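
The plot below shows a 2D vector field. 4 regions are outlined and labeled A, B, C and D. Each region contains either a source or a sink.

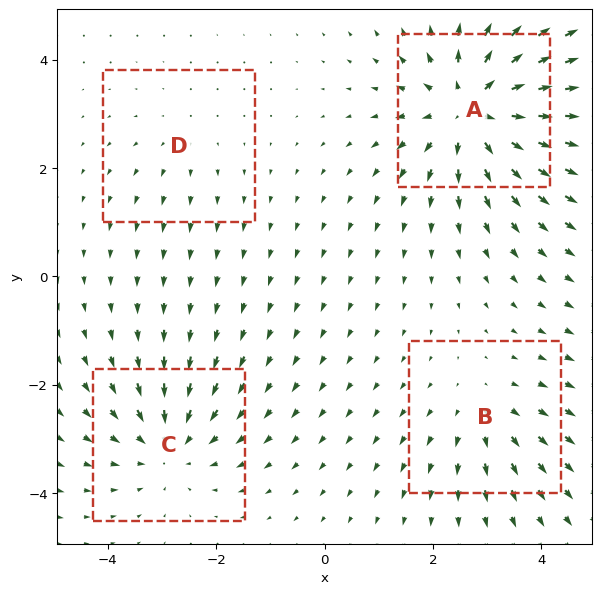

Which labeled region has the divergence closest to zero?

D

Divergence at each region's feature centre — A: about +7, B: about +3, C: about -4, D: about +2. Region D is closest to zero.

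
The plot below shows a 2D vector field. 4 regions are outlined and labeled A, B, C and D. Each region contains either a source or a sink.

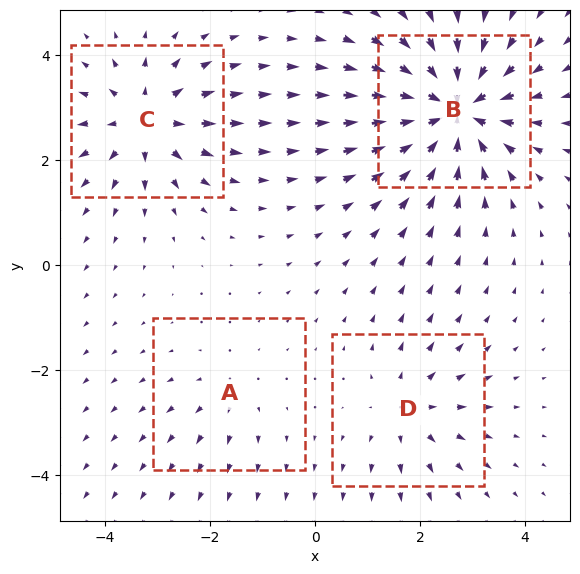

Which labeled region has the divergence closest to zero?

A

Divergence at each region's feature centre — A: about +2, B: about -8, C: about +5, D: about +4. Region A is closest to zero.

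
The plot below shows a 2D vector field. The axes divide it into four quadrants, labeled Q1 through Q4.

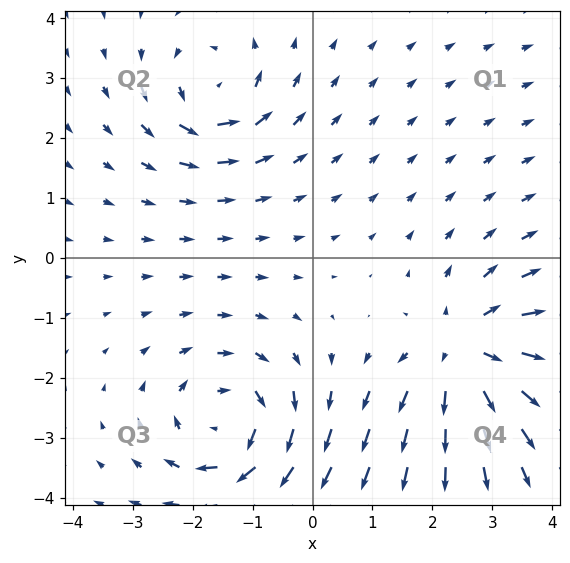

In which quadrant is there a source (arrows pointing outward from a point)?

Q4

The source sits at approximately (2.6, -1.6), which lies in quadrant Q4. The divergence there is about +5, positive as expected for a source.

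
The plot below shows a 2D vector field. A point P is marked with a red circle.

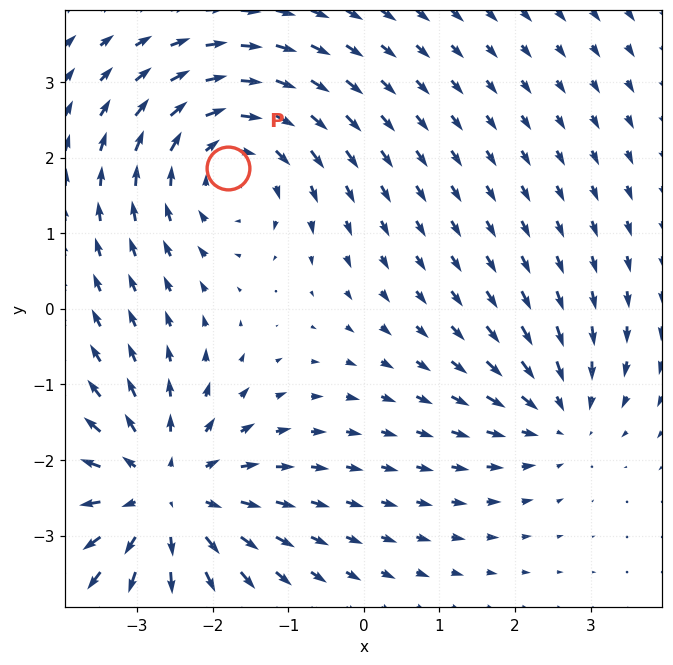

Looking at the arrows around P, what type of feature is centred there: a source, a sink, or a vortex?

At P (-1.8, 1.9) the arrows circulate clockwise. Divergence ≈0, curl about -4 — near-zero divergence with nonzero curl is a vortex.

vortex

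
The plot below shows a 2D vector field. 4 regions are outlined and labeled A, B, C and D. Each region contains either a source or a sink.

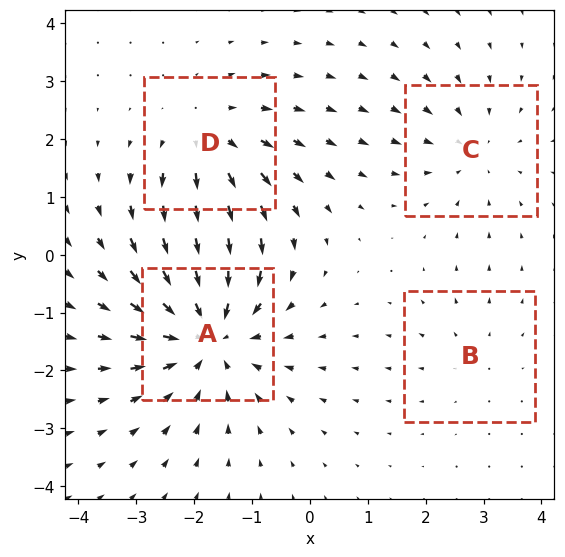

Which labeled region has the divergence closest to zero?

B

Divergence at each region's feature centre — A: about -6, B: about +2, C: about -3, D: about +4. Region B is closest to zero.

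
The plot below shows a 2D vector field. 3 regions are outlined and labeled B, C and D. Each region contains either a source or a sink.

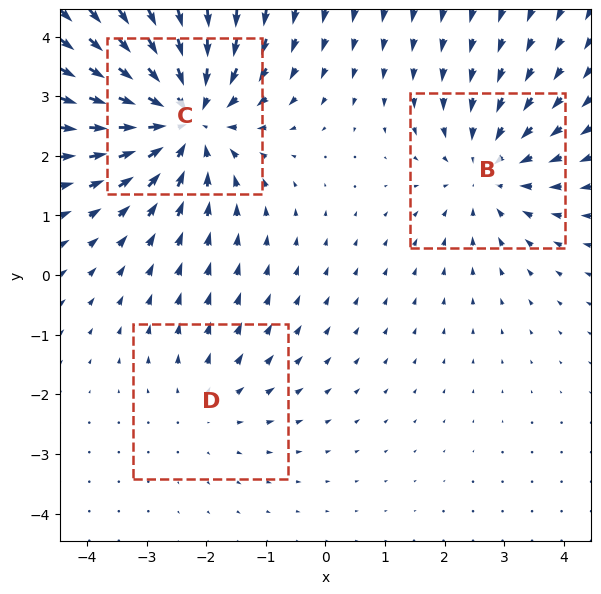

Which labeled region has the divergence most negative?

C

Divergence at each region's feature centre — B: about -3, C: about -4, D: about +2. Region C is most negative.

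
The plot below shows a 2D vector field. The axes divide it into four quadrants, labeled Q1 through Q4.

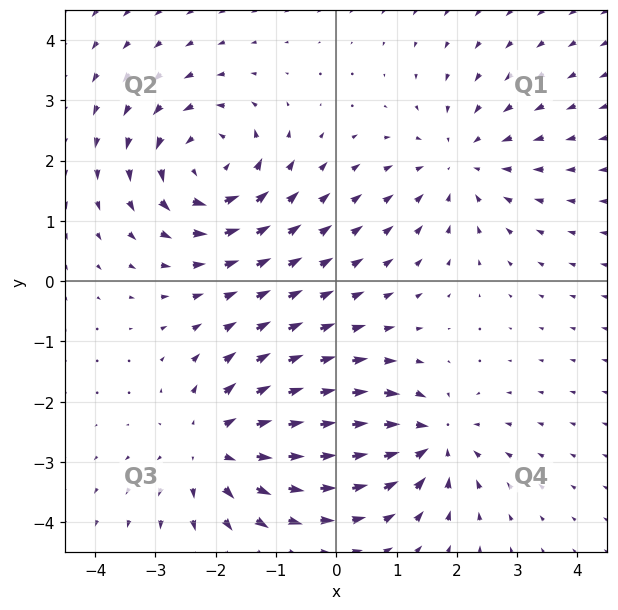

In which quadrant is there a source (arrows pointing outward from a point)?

The source sits at approximately (-2.0, -2.7), which lies in quadrant Q3. The divergence there is about +4, positive as expected for a source.

Q3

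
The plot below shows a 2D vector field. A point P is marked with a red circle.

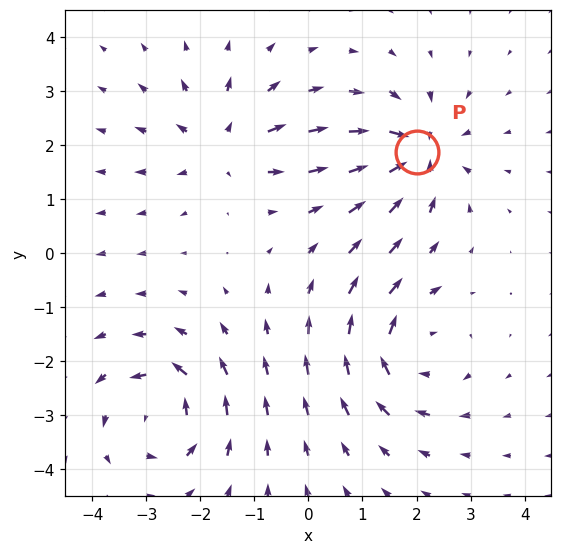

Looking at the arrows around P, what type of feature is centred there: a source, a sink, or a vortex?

At P (2.0, 1.9) the arrows converge inward. Divergence about -6, curl ≈0 — negative divergence with near-zero curl is a sink.

sink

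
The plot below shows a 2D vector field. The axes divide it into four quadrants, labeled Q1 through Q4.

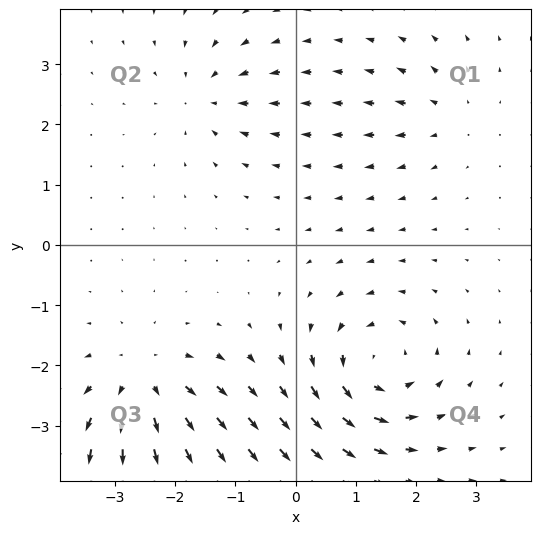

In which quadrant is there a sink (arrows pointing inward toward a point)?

The sink sits at approximately (-1.5, 2.5), which lies in quadrant Q2. The divergence there is about -4, negative as expected for a sink.

Q2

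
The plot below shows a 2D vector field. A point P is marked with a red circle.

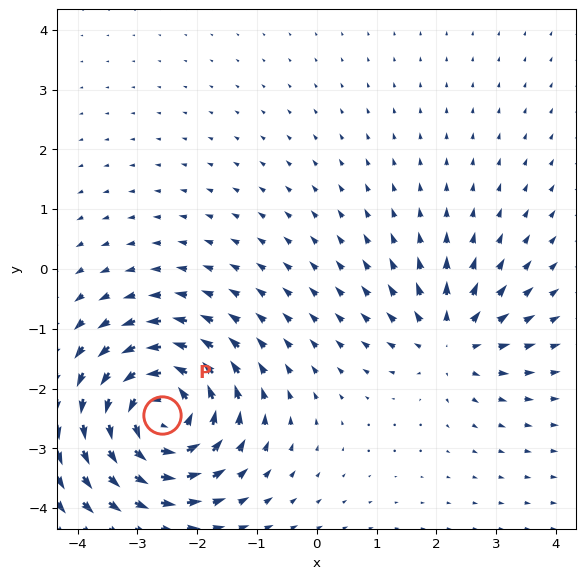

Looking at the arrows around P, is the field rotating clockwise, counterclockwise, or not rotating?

counterclockwise

Near P at (-2.6, -2.4) the arrows circulate counterclockwise. The curl (z-component) there is about +7; positive curl means counterclockwise rotation.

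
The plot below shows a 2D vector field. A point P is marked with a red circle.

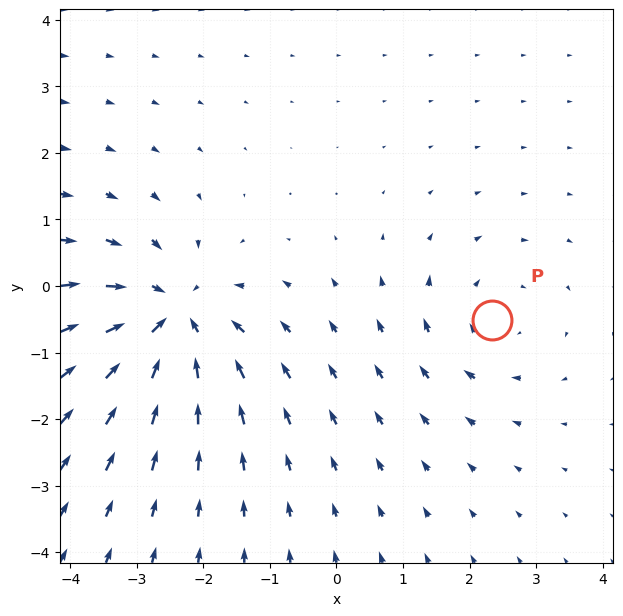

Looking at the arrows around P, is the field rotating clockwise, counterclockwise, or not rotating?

Near P at (2.3, -0.5) the arrows circulate clockwise. The curl (z-component) there is about -2; negative curl means clockwise rotation.

clockwise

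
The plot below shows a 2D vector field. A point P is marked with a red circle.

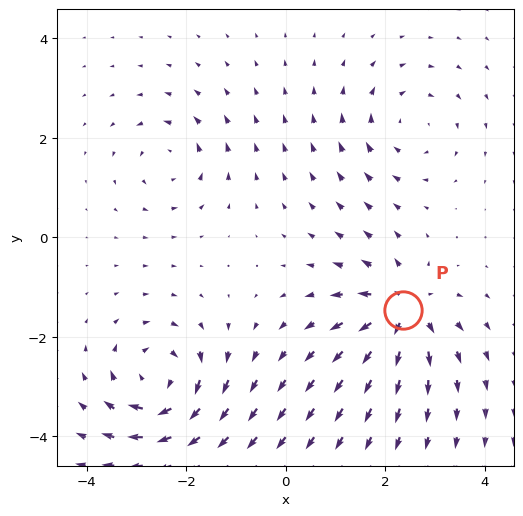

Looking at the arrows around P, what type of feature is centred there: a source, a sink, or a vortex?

At P (2.4, -1.5) the arrows spread outward. Divergence about +6, curl ≈0 — positive divergence with near-zero curl is a source.

source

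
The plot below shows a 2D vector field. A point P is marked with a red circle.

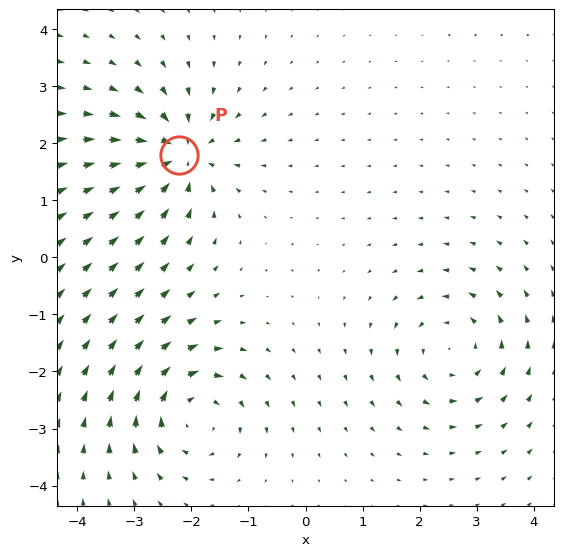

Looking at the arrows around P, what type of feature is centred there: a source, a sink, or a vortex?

At P (-2.2, 1.8) the arrows converge inward. Divergence about -7, curl ≈0 — negative divergence with near-zero curl is a sink.

sink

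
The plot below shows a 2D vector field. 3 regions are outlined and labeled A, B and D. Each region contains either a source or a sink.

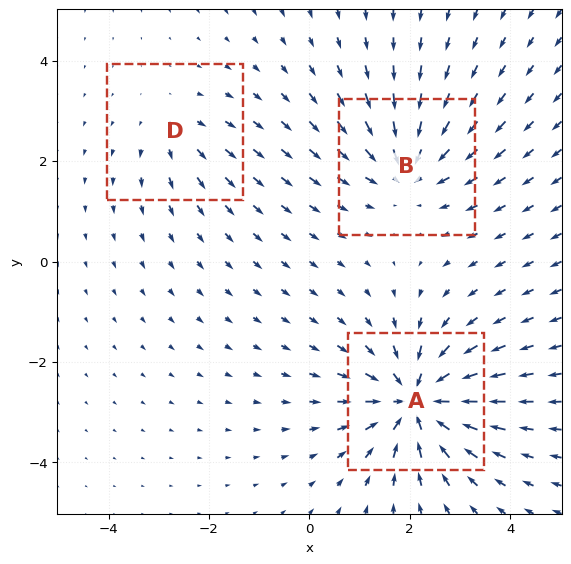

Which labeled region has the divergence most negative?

Divergence at each region's feature centre — A: about -6, B: about -4, D: about +2. Region A is most negative.

A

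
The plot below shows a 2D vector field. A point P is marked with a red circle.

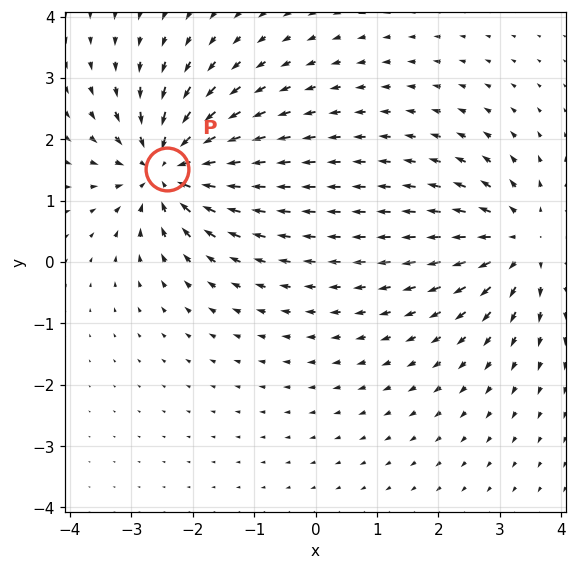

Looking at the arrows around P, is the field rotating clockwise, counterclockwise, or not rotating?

Near P at (-2.4, 1.5) the arrows show no circulation. The curl there is ≈0.

not rotating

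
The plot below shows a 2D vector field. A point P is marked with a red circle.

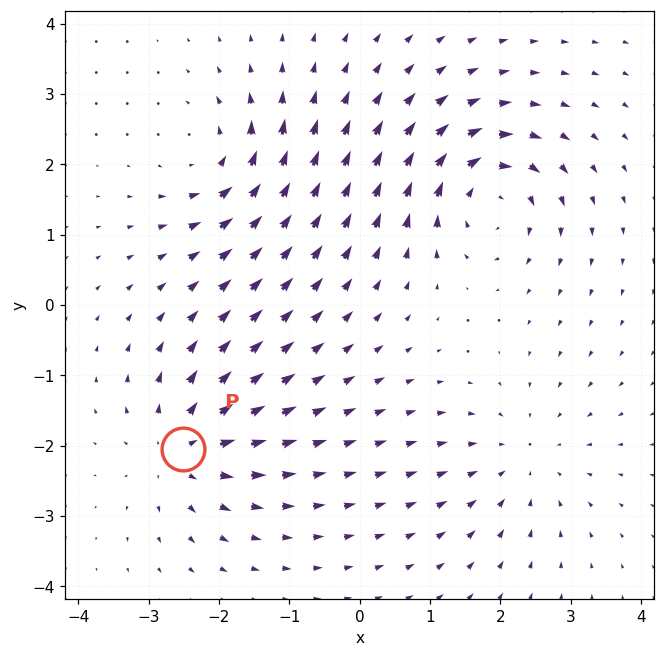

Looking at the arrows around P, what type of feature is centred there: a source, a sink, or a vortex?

source

At P (-2.5, -2.1) the arrows spread outward. Divergence about +6, curl ≈0 — positive divergence with near-zero curl is a source.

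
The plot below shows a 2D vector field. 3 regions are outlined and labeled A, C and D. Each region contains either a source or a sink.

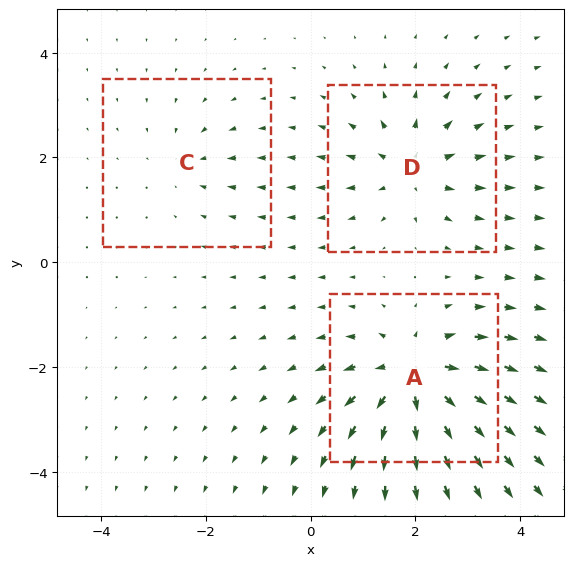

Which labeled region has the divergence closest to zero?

Divergence at each region's feature centre — A: about +6, C: about -2, D: about +4. Region C is closest to zero.

C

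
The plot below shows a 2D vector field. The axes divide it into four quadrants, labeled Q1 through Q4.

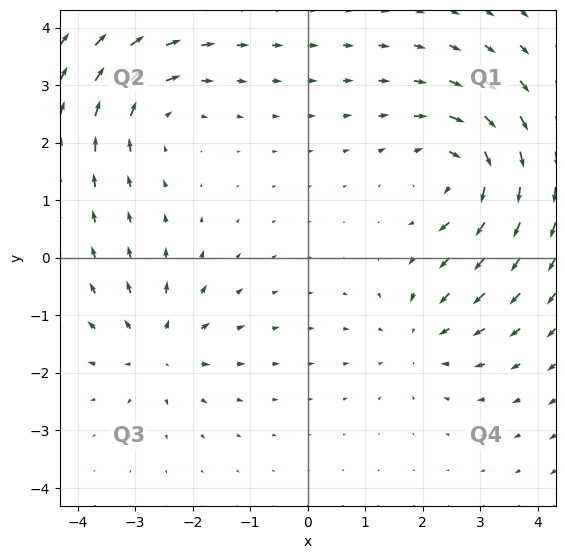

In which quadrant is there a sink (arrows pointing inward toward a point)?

Q4

The sink sits at approximately (2.0, -1.4), which lies in quadrant Q4. The divergence there is about -3, negative as expected for a sink.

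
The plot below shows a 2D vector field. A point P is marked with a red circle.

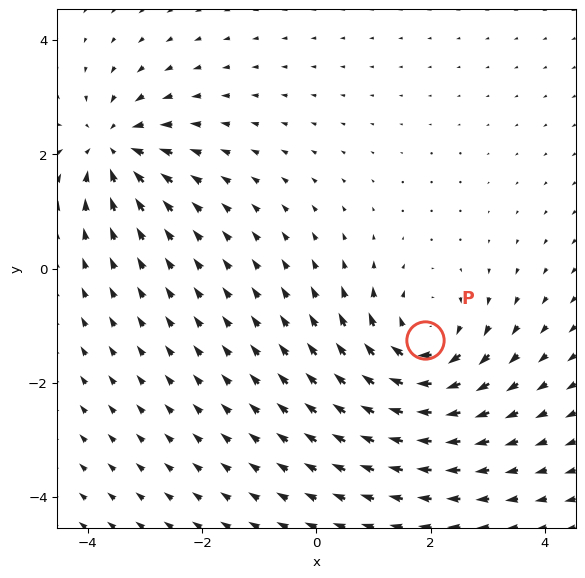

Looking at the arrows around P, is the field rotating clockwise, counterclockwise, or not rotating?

clockwise

Near P at (1.9, -1.2) the arrows circulate clockwise. The curl (z-component) there is about -4; negative curl means clockwise rotation.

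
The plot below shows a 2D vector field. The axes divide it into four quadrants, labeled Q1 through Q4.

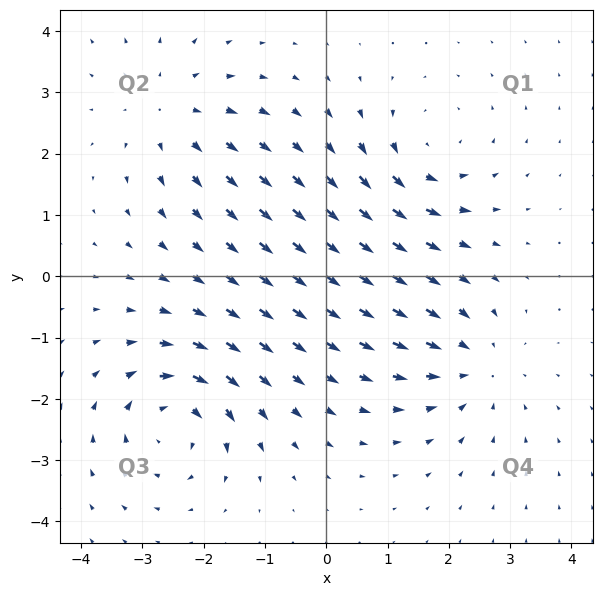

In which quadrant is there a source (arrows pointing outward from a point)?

The source sits at approximately (-2.5, 2.7), which lies in quadrant Q2. The divergence there is about +4, positive as expected for a source.

Q2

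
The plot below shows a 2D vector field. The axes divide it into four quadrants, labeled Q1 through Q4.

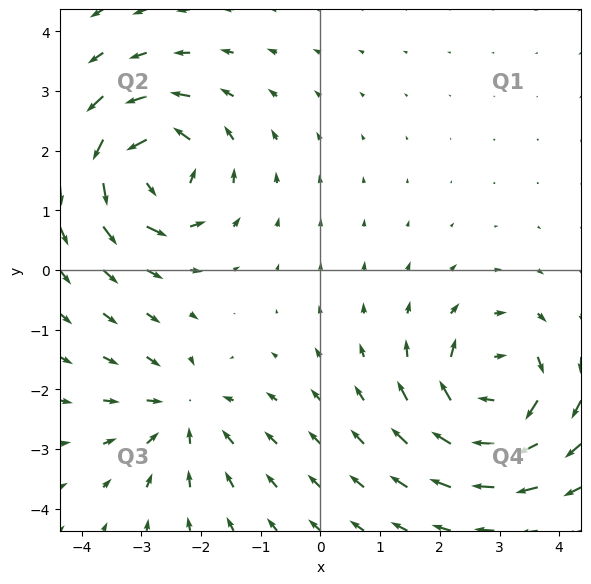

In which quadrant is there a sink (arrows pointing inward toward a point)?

The sink sits at approximately (-2.3, -2.4), which lies in quadrant Q3. The divergence there is about -3, negative as expected for a sink.

Q3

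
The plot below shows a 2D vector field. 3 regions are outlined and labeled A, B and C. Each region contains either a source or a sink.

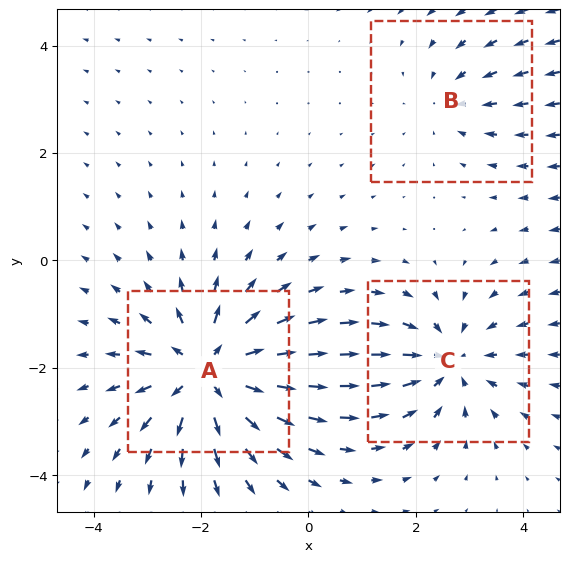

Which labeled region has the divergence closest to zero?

Divergence at each region's feature centre — A: about +5, B: about -2, C: about -3. Region B is closest to zero.

B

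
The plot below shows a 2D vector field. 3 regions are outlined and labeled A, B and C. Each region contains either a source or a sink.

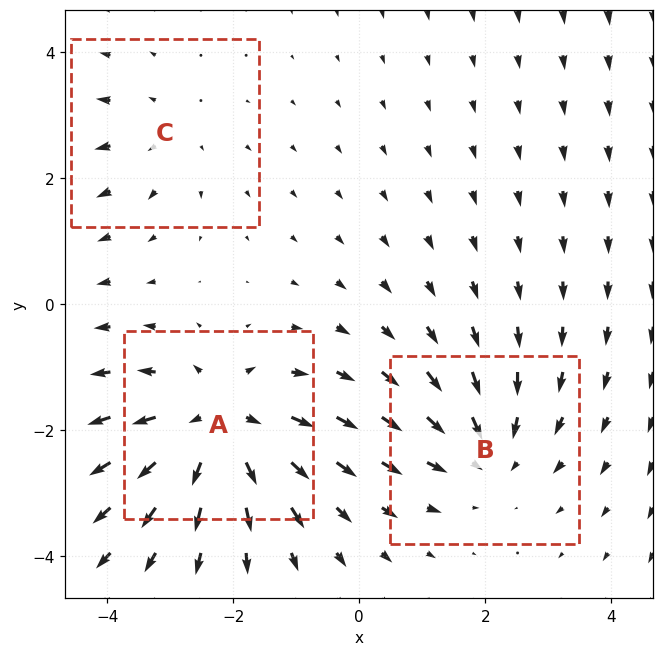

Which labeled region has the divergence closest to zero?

C

Divergence at each region's feature centre — A: about +5, B: about -3, C: about +2. Region C is closest to zero.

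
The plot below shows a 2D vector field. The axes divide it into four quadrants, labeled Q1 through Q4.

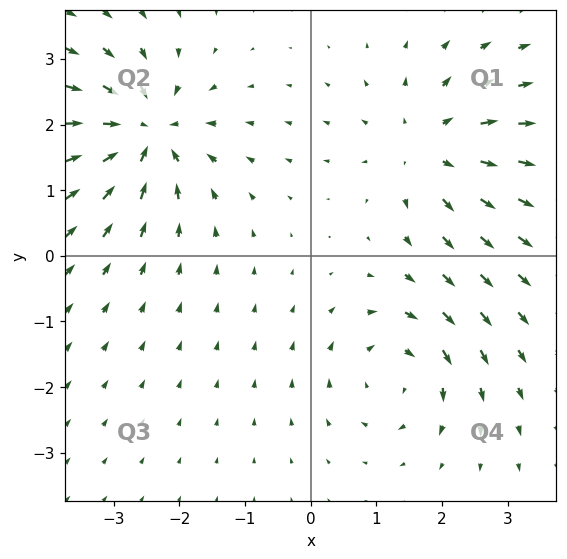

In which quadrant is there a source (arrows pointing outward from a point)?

The source sits at approximately (1.8, 1.6), which lies in quadrant Q1. The divergence there is about +4, positive as expected for a source.

Q1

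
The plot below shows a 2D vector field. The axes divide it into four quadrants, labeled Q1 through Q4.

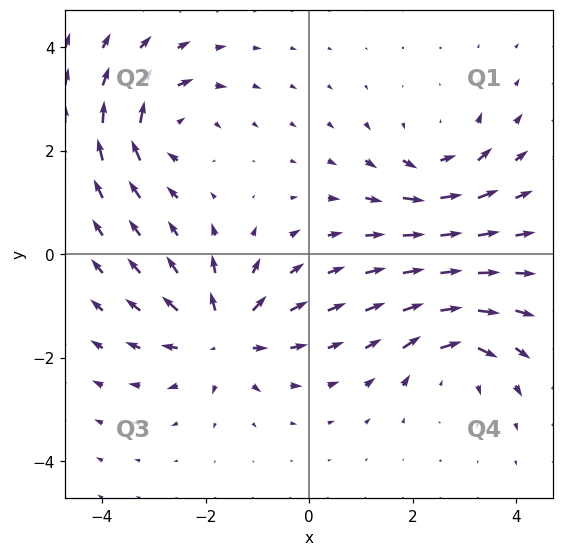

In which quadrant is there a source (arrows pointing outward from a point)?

The source sits at approximately (-1.7, -1.6), which lies in quadrant Q3. The divergence there is about +6, positive as expected for a source.

Q3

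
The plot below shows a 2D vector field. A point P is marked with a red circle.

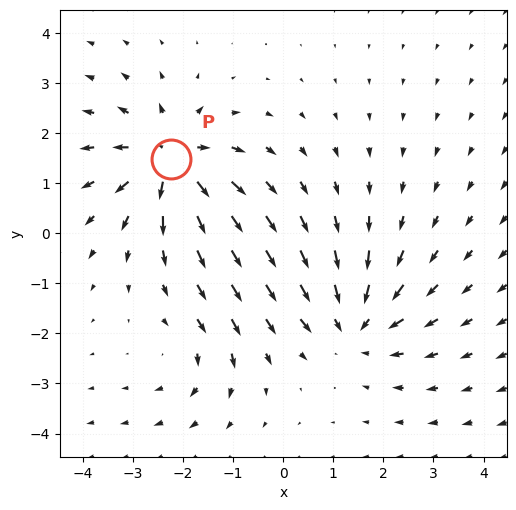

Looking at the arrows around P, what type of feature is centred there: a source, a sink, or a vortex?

source

At P (-2.2, 1.5) the arrows spread outward. Divergence about +6, curl ≈0 — positive divergence with near-zero curl is a source.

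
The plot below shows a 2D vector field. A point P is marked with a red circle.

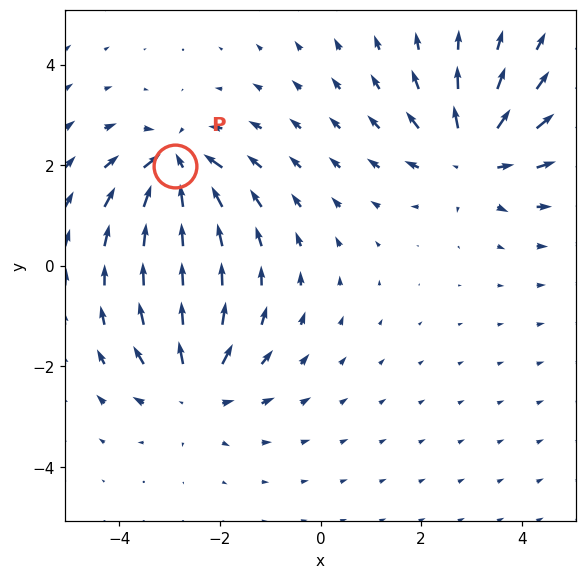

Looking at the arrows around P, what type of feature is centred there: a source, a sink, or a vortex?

sink

At P (-2.9, 2.0) the arrows converge inward. Divergence about -5, curl ≈0 — negative divergence with near-zero curl is a sink.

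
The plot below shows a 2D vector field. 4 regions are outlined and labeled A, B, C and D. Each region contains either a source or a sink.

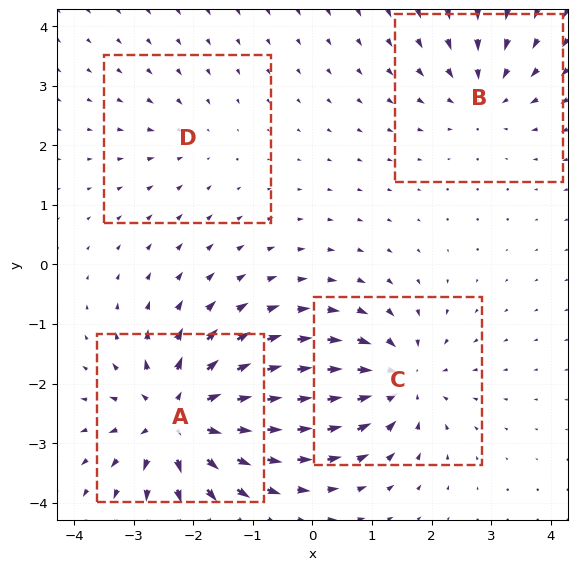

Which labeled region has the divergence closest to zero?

D

Divergence at each region's feature centre — A: about +8, B: about -4, C: about -6, D: about -2. Region D is closest to zero.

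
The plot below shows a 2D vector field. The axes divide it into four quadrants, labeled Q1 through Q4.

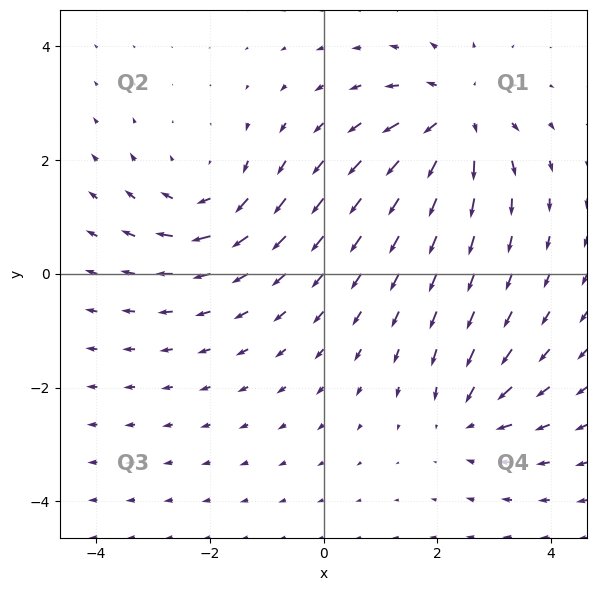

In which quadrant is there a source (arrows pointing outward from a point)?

Q1

The source sits at approximately (2.3, 2.7), which lies in quadrant Q1. The divergence there is about +6, positive as expected for a source.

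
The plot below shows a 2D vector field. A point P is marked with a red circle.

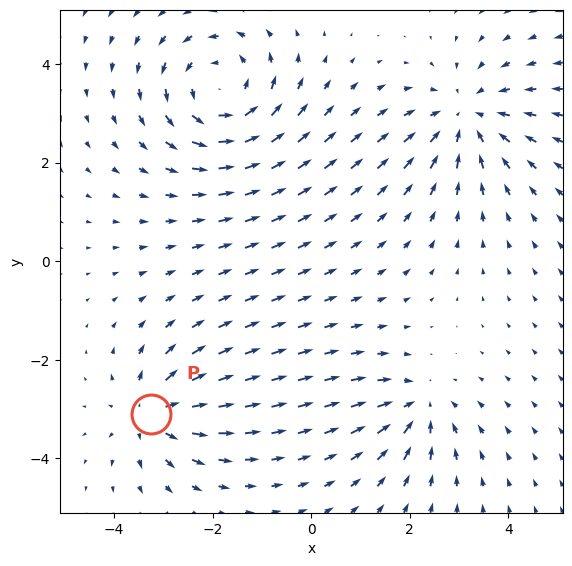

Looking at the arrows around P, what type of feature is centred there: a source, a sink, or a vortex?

At P (-3.3, -3.1) the arrows spread outward. Divergence about +4, curl ≈0 — positive divergence with near-zero curl is a source.

source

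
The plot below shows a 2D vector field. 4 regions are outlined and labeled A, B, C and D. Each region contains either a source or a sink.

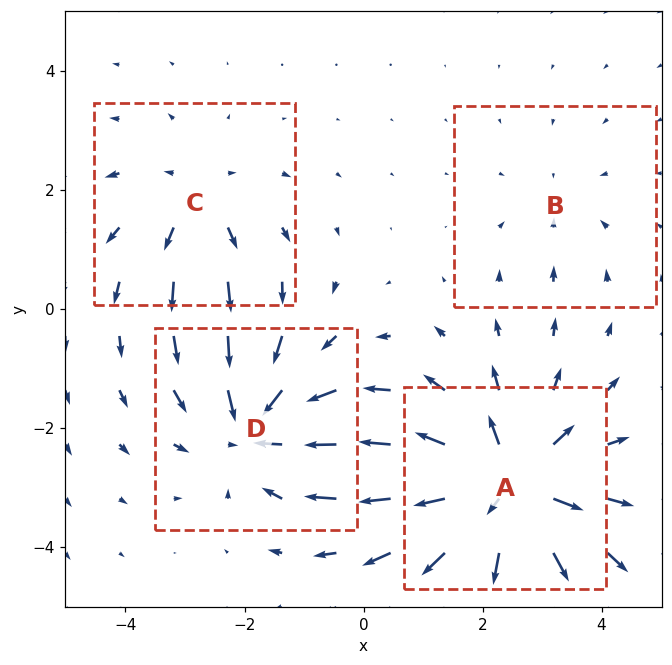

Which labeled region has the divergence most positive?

A

Divergence at each region's feature centre — A: about +7, B: about -2, C: about +3, D: about -5. Region A is most positive.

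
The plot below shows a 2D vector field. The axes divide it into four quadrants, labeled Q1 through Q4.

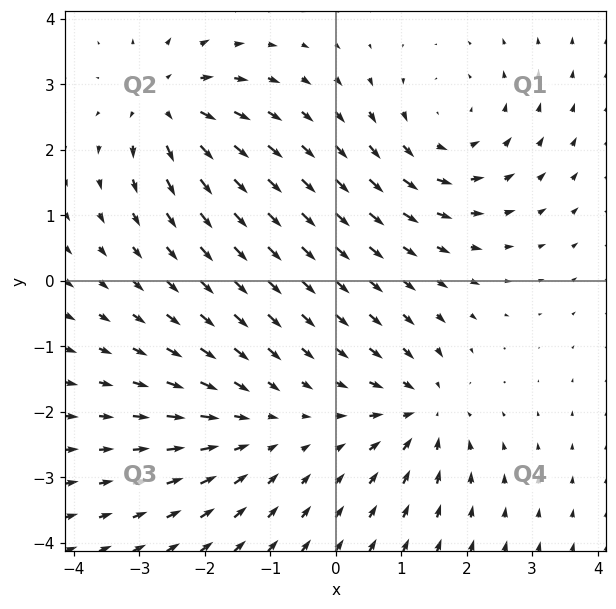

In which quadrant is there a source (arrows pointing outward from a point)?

The source sits at approximately (-2.6, 2.7), which lies in quadrant Q2. The divergence there is about +5, positive as expected for a source.

Q2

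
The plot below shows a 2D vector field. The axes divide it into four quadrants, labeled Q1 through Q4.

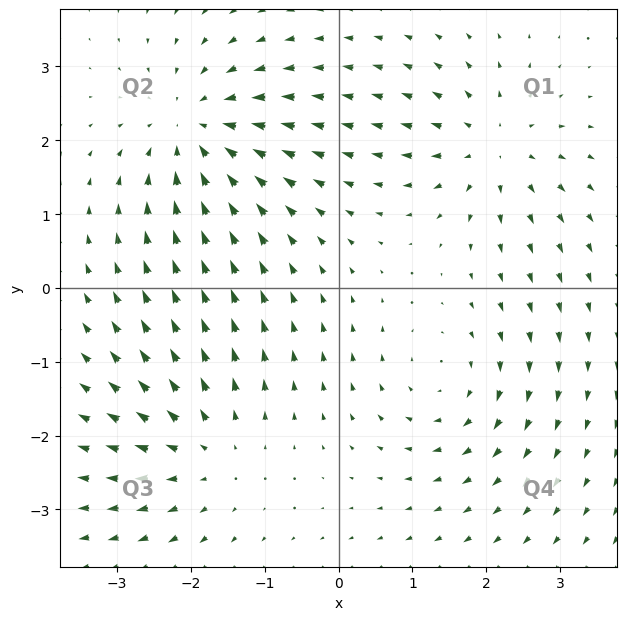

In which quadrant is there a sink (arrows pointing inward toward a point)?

The sink sits at approximately (-1.9, 2.1), which lies in quadrant Q2. The divergence there is about -5, negative as expected for a sink.

Q2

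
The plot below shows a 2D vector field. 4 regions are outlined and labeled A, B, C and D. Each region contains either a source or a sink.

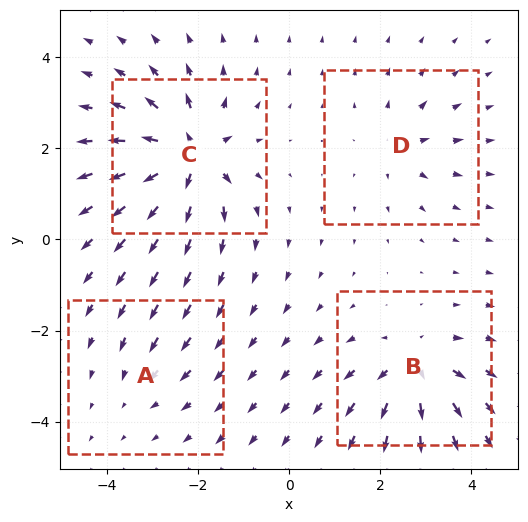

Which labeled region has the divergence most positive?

C

Divergence at each region's feature centre — A: about -2, B: about +6, C: about +9, D: about +4. Region C is most positive.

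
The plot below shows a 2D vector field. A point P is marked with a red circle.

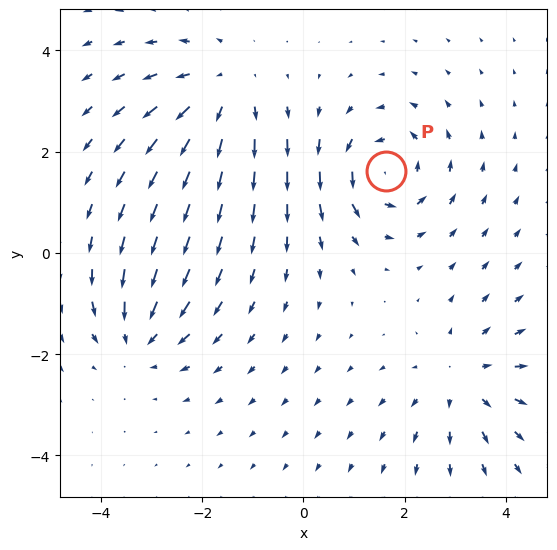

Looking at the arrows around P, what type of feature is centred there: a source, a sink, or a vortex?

vortex

At P (1.6, 1.6) the arrows circulate counterclockwise. Divergence ≈0, curl about +6 — near-zero divergence with nonzero curl is a vortex.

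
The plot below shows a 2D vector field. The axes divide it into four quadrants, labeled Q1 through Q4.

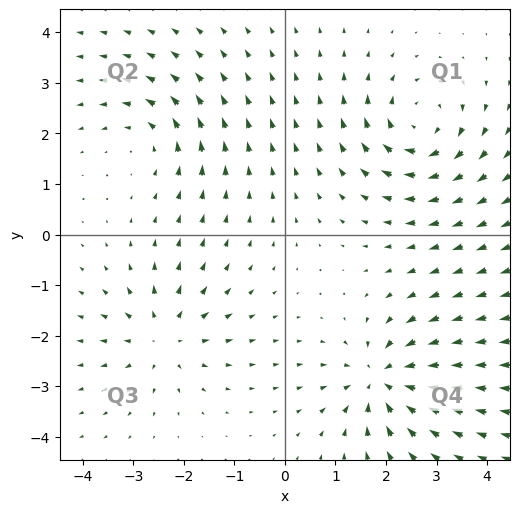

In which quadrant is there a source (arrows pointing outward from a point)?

Q3

The source sits at approximately (-2.4, -2.0), which lies in quadrant Q3. The divergence there is about +4, positive as expected for a source.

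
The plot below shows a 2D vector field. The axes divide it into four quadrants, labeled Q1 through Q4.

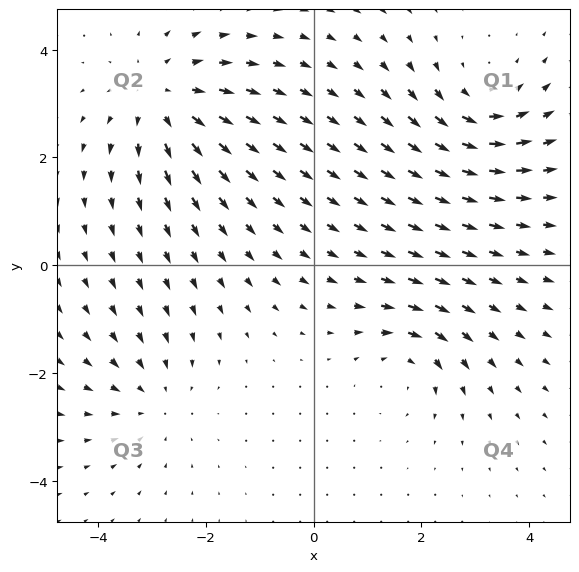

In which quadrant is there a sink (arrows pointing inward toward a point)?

Q3

The sink sits at approximately (-3.0, -2.5), which lies in quadrant Q3. The divergence there is about -3, negative as expected for a sink.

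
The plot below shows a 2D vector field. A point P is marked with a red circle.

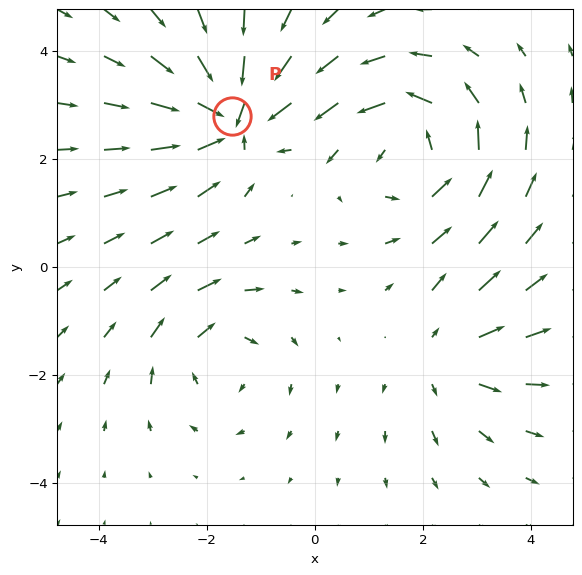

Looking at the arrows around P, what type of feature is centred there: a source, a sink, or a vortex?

sink

At P (-1.5, 2.8) the arrows converge inward. Divergence about -6, curl ≈0 — negative divergence with near-zero curl is a sink.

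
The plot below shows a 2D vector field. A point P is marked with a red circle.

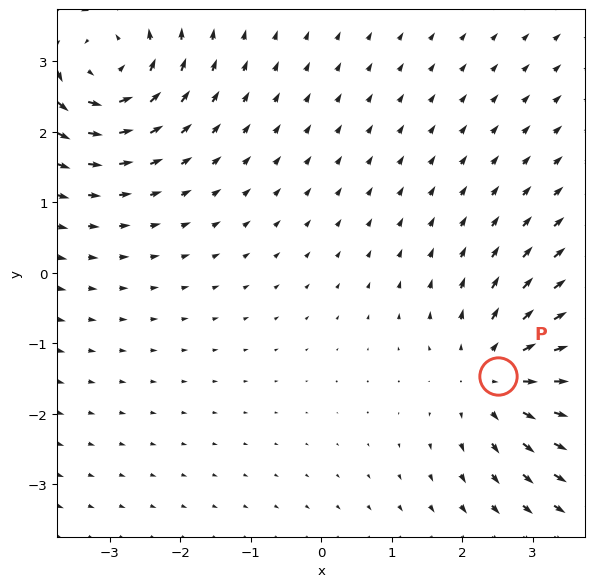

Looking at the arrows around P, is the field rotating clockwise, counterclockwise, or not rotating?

Near P at (2.5, -1.5) the arrows show no circulation. The curl there is ≈0.

not rotating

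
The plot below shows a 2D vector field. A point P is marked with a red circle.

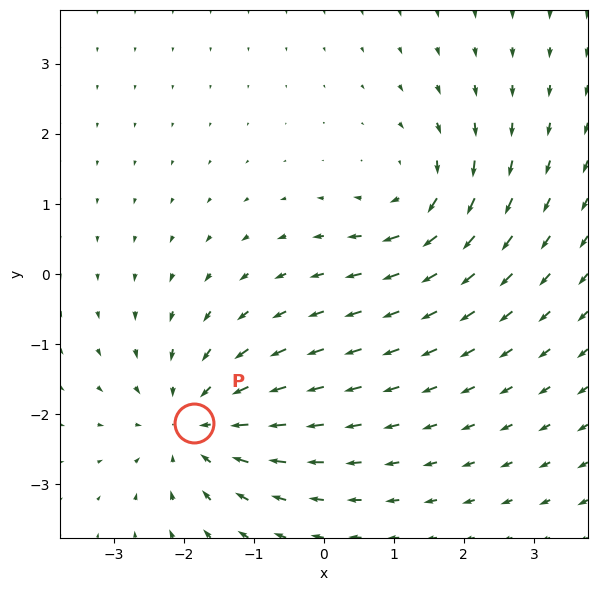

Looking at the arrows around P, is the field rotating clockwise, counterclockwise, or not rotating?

not rotating

Near P at (-1.9, -2.1) the arrows show no circulation. The curl there is ≈0.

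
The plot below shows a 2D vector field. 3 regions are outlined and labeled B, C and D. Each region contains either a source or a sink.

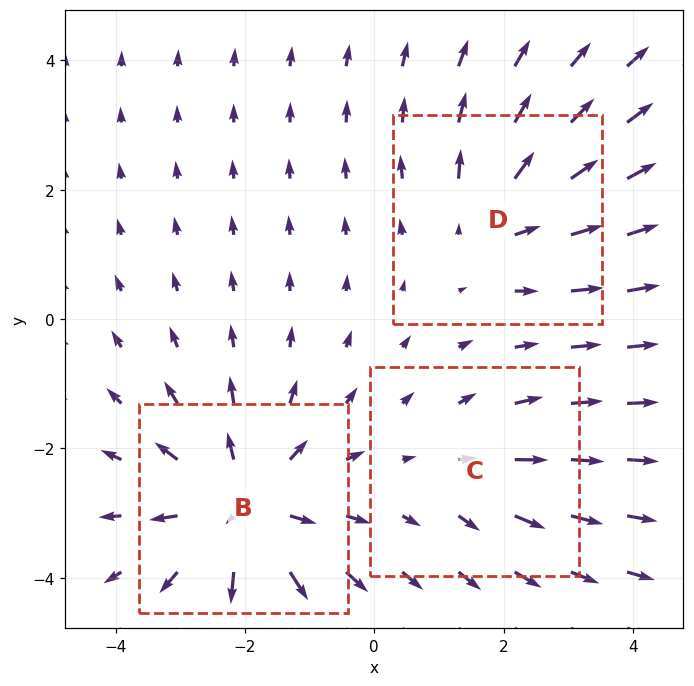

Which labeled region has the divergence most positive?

B

Divergence at each region's feature centre — B: about +5, C: about +2, D: about +3. Region B is most positive.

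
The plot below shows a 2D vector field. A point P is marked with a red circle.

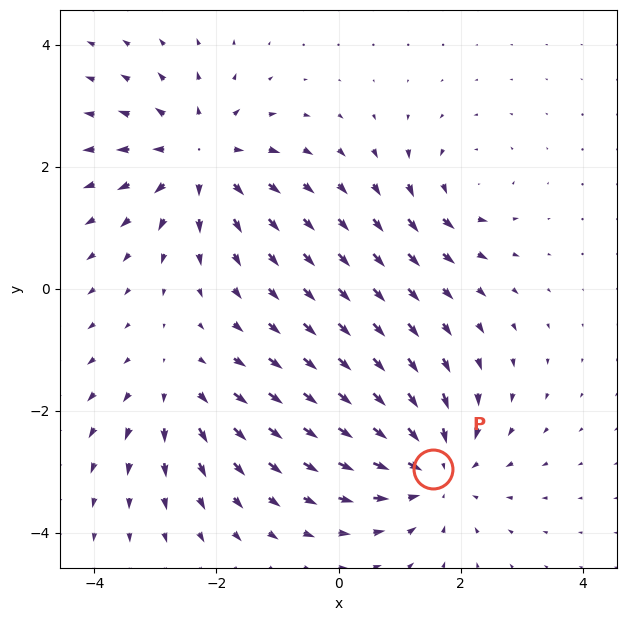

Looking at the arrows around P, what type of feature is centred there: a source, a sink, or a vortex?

sink

At P (1.6, -3.0) the arrows converge inward. Divergence about -4, curl ≈0 — negative divergence with near-zero curl is a sink.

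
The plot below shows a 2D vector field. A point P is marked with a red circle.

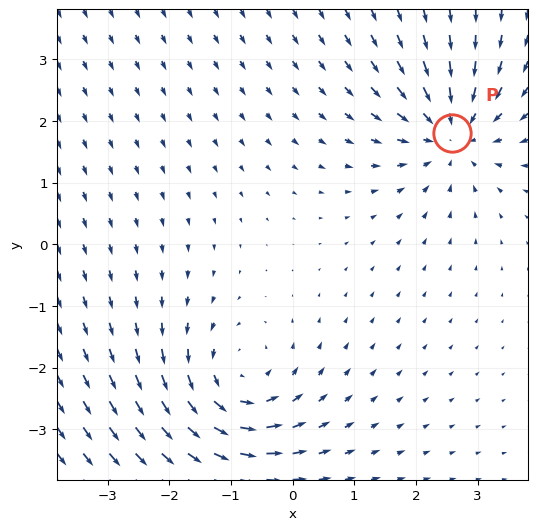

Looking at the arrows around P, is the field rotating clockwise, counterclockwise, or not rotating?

not rotating

Near P at (2.6, 1.8) the arrows show no circulation. The curl there is ≈0.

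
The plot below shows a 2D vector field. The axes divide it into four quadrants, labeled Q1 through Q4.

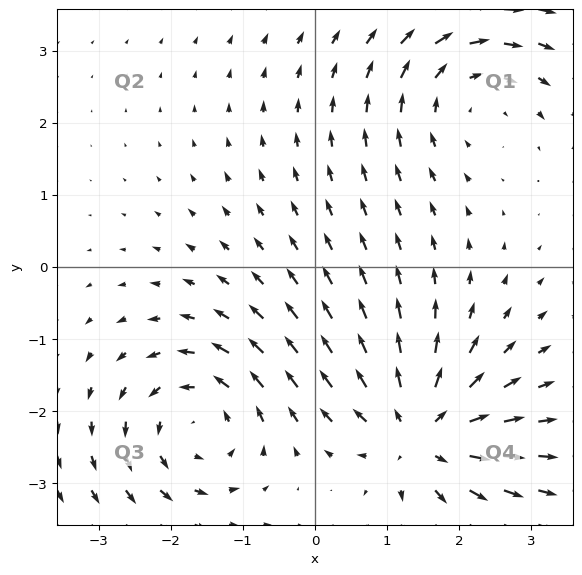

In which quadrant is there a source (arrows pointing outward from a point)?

Q4

The source sits at approximately (1.5, -2.3), which lies in quadrant Q4. The divergence there is about +5, positive as expected for a source.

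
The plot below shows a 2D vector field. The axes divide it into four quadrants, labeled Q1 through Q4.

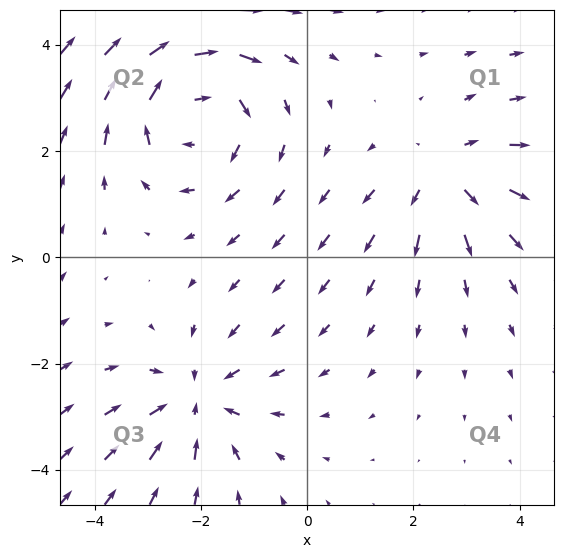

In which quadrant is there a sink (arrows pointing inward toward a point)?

The sink sits at approximately (-2.1, -2.7), which lies in quadrant Q3. The divergence there is about -3, negative as expected for a sink.

Q3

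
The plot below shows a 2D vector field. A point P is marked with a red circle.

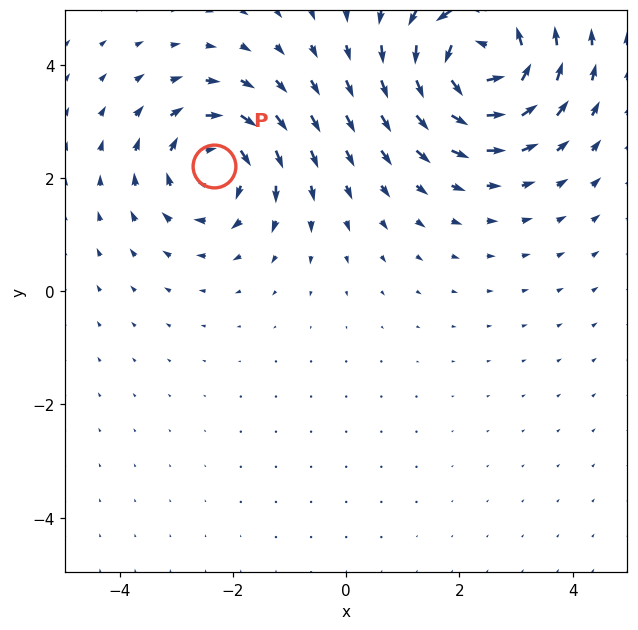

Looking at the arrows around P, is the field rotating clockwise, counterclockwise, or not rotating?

Near P at (-2.3, 2.2) the arrows circulate clockwise. The curl (z-component) there is about -5; negative curl means clockwise rotation.

clockwise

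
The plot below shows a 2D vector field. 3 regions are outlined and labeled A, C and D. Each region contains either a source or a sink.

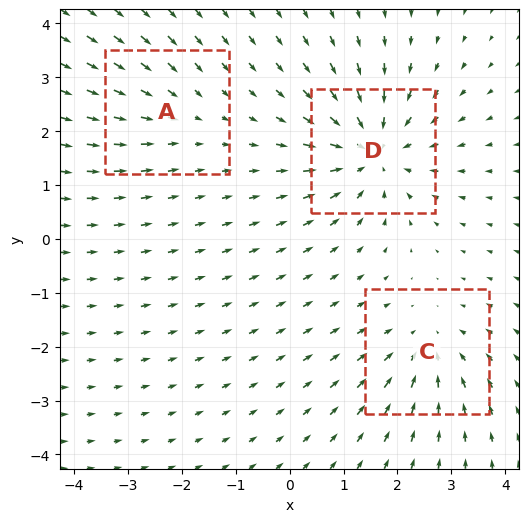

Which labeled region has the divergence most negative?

D

Divergence at each region's feature centre — A: about -2, C: about -3, D: about -5. Region D is most negative.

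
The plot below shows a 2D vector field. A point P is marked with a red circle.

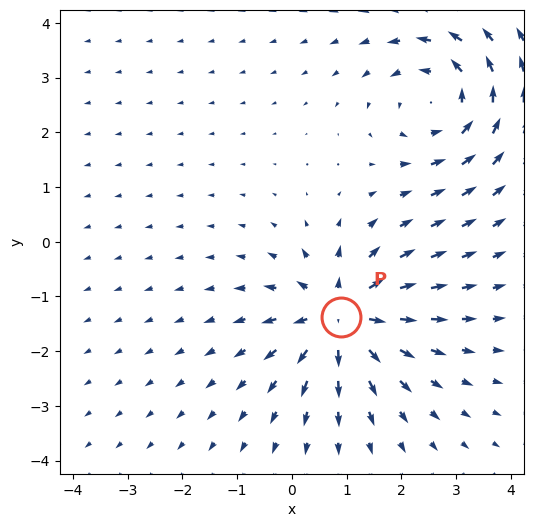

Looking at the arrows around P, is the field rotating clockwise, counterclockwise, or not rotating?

not rotating

Near P at (0.9, -1.4) the arrows show no circulation. The curl there is ≈0.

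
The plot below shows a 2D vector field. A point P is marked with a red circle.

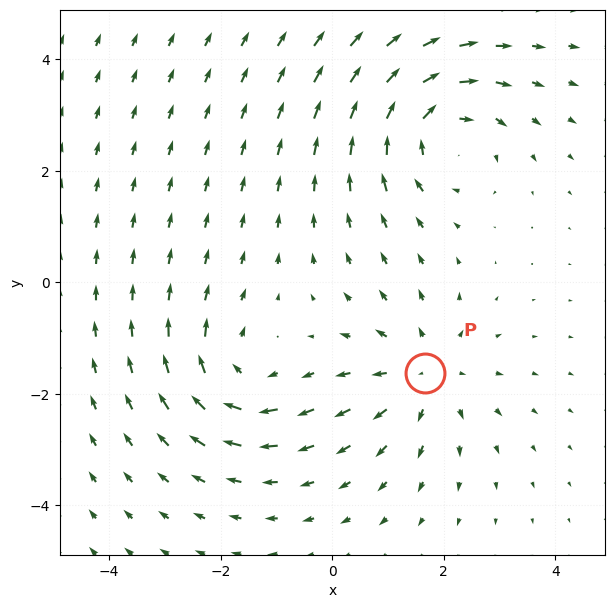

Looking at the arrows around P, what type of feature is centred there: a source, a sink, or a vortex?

At P (1.7, -1.6) the arrows spread outward. Divergence about +3, curl ≈0 — positive divergence with near-zero curl is a source.

source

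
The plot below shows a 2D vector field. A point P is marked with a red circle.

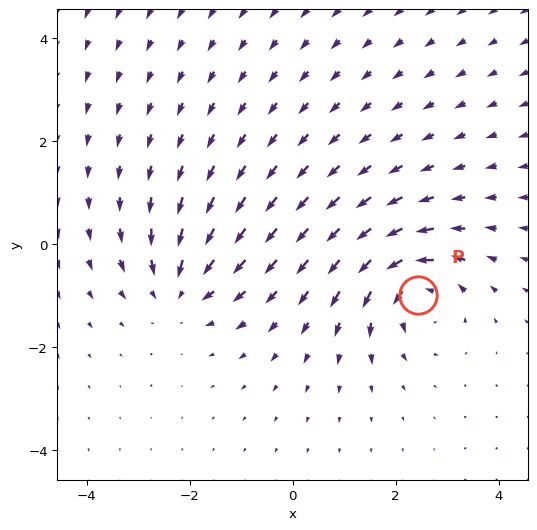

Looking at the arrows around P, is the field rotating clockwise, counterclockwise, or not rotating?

counterclockwise

Near P at (2.4, -1.0) the arrows circulate counterclockwise. The curl (z-component) there is about +5; positive curl means counterclockwise rotation.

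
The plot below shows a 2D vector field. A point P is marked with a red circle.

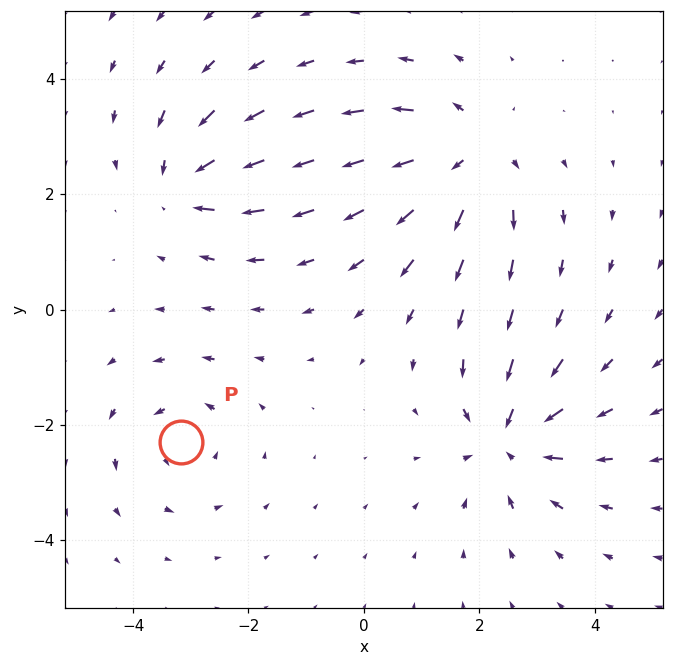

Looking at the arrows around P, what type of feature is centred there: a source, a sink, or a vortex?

vortex

At P (-3.2, -2.3) the arrows circulate counterclockwise. Divergence ≈0, curl about +3 — near-zero divergence with nonzero curl is a vortex.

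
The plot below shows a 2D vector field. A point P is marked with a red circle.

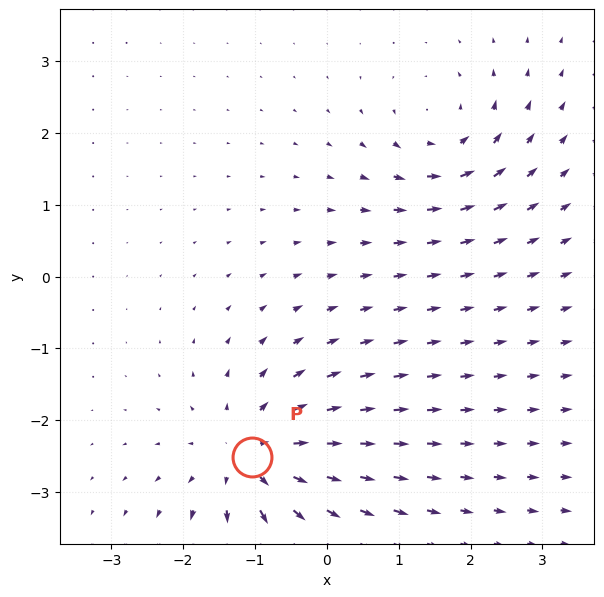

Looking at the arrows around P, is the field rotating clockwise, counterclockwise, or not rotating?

Near P at (-1.0, -2.5) the arrows show no circulation. The curl there is ≈0.

not rotating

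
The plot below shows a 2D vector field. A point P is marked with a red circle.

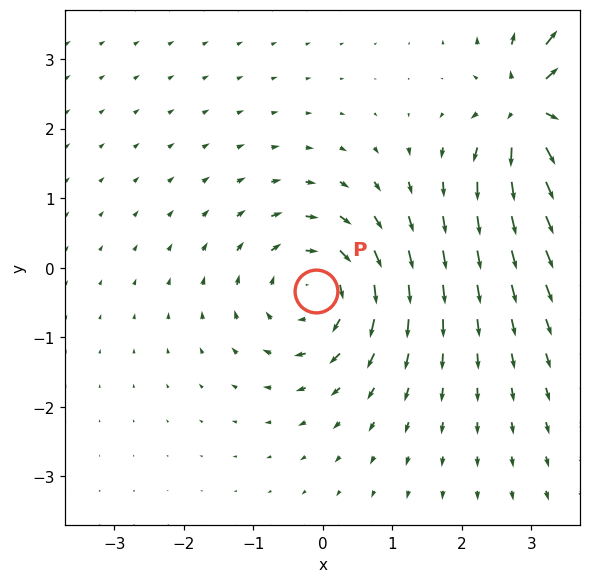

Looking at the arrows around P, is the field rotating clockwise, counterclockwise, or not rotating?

Near P at (-0.1, -0.3) the arrows circulate clockwise. The curl (z-component) there is about -4; negative curl means clockwise rotation.

clockwise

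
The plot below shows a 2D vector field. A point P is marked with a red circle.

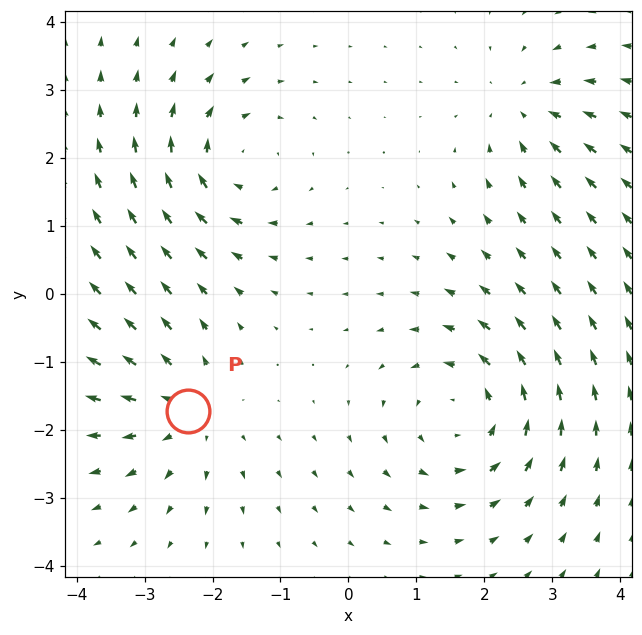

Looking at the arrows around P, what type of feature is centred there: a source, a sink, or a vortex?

source

At P (-2.4, -1.7) the arrows spread outward. Divergence about +3, curl ≈0 — positive divergence with near-zero curl is a source.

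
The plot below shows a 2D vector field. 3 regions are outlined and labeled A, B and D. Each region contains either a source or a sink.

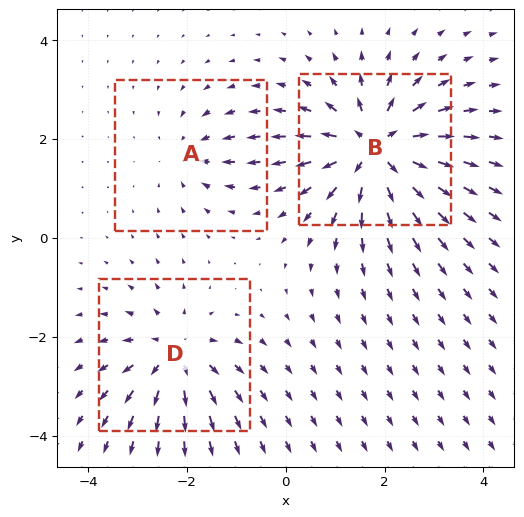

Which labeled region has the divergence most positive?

B

Divergence at each region's feature centre — A: about -2, B: about +6, D: about +4. Region B is most positive.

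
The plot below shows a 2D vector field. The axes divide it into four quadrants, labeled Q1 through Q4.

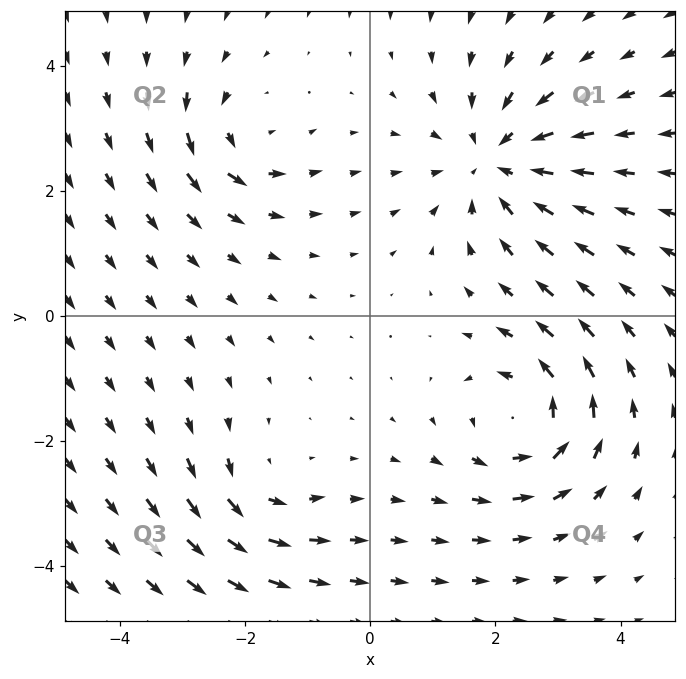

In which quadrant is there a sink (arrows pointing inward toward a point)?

Q1

The sink sits at approximately (2.0, 2.5), which lies in quadrant Q1. The divergence there is about -4, negative as expected for a sink.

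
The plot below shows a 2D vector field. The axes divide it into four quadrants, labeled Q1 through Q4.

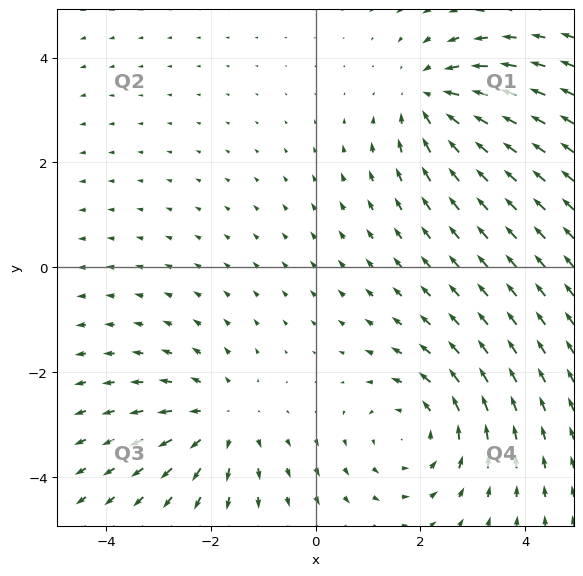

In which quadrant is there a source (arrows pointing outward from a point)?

The source sits at approximately (-1.8, -2.9), which lies in quadrant Q3. The divergence there is about +3, positive as expected for a source.

Q3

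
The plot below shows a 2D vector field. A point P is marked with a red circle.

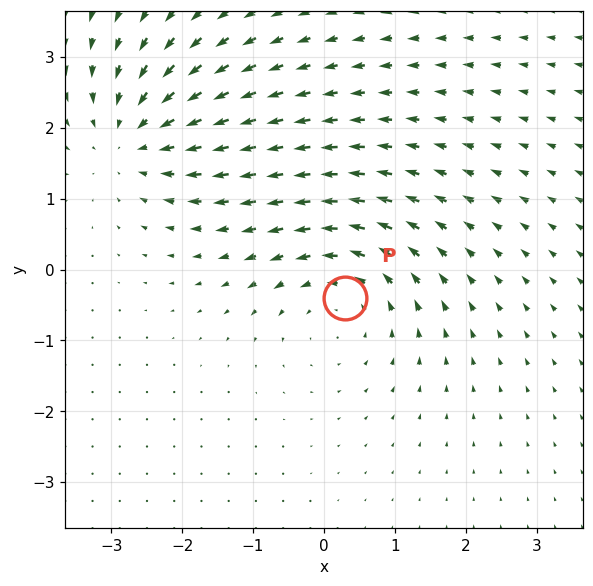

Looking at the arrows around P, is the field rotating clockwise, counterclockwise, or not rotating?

counterclockwise

Near P at (0.3, -0.4) the arrows circulate counterclockwise. The curl (z-component) there is about +3; positive curl means counterclockwise rotation.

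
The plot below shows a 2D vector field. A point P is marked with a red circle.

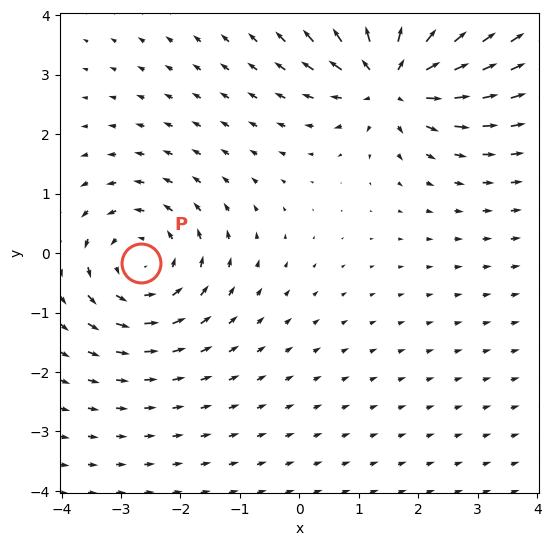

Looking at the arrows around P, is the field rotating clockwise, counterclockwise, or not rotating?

Near P at (-2.7, -0.2) the arrows circulate counterclockwise. The curl (z-component) there is about +3; positive curl means counterclockwise rotation.

counterclockwise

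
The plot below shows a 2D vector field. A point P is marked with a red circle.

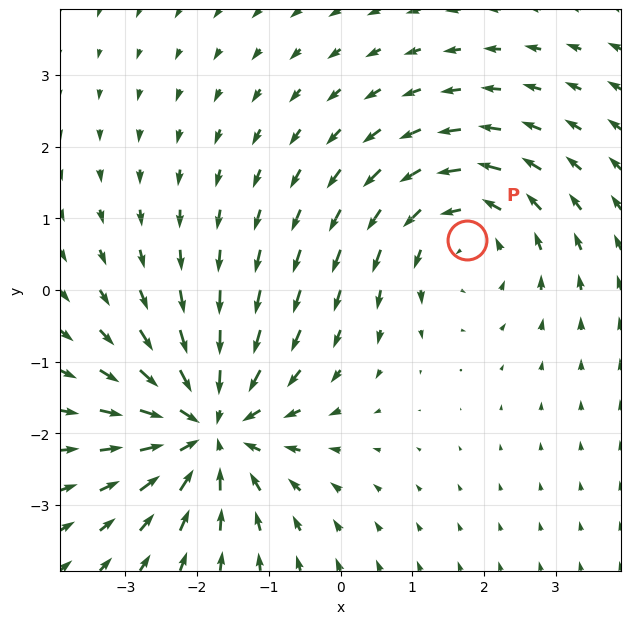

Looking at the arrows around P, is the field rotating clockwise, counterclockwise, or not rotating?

counterclockwise

Near P at (1.8, 0.7) the arrows circulate counterclockwise. The curl (z-component) there is about +3; positive curl means counterclockwise rotation.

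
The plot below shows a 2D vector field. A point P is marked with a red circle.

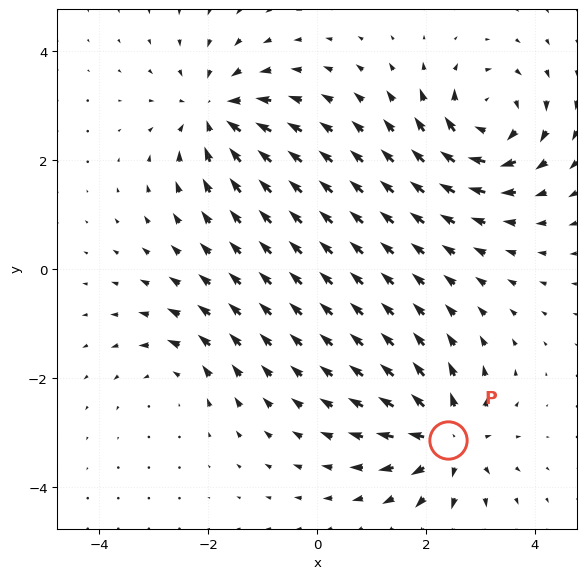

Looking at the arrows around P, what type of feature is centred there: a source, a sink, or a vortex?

At P (2.4, -3.1) the arrows spread outward. Divergence about +6, curl ≈0 — positive divergence with near-zero curl is a source.

source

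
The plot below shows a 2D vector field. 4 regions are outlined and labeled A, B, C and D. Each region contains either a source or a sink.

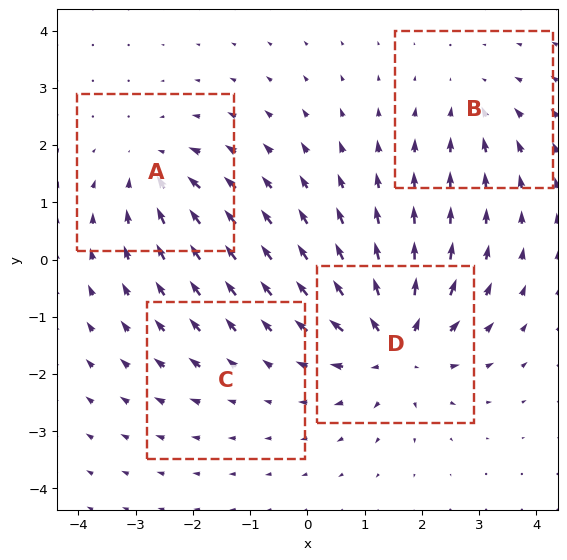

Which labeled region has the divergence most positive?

Divergence at each region's feature centre — A: about -5, B: about -4, C: about +2, D: about +8. Region D is most positive.

D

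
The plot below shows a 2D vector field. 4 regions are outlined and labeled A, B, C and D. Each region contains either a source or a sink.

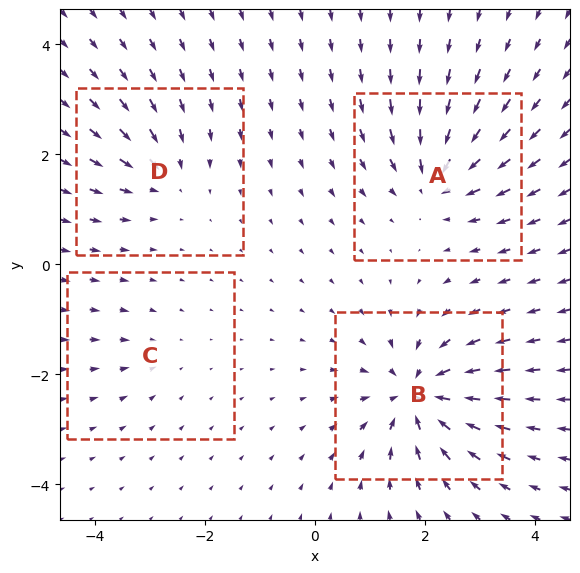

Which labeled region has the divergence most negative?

Divergence at each region's feature centre — A: about -6, B: about -8, C: about -2, D: about -4. Region B is most negative.

B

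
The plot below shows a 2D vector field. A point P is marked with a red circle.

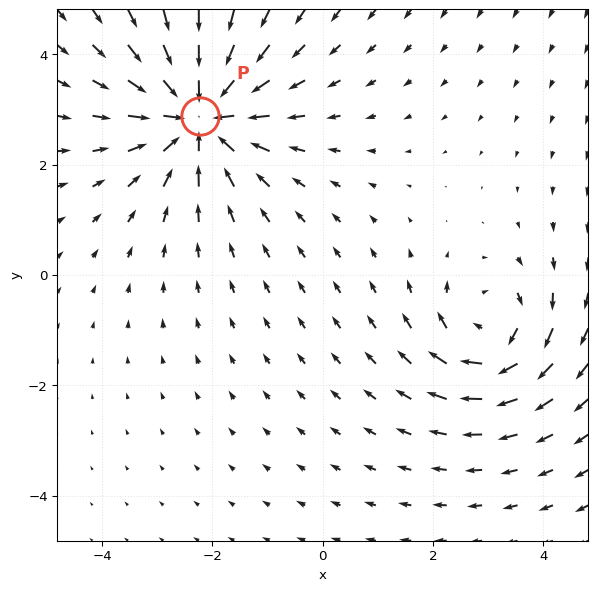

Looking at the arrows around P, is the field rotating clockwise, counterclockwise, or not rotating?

Near P at (-2.2, 2.9) the arrows show no circulation. The curl there is ≈0.

not rotating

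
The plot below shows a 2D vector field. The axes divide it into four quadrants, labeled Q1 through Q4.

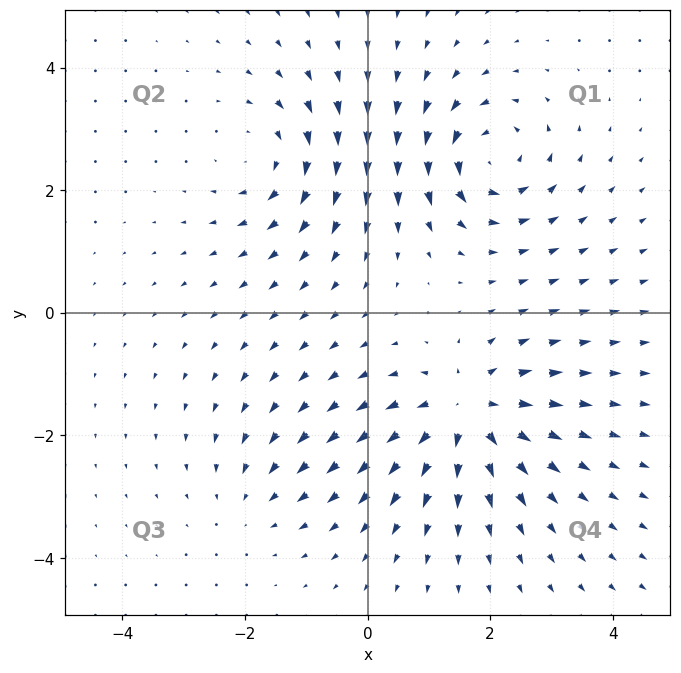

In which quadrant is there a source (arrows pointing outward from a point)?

The source sits at approximately (1.6, -1.6), which lies in quadrant Q4. The divergence there is about +6, positive as expected for a source.

Q4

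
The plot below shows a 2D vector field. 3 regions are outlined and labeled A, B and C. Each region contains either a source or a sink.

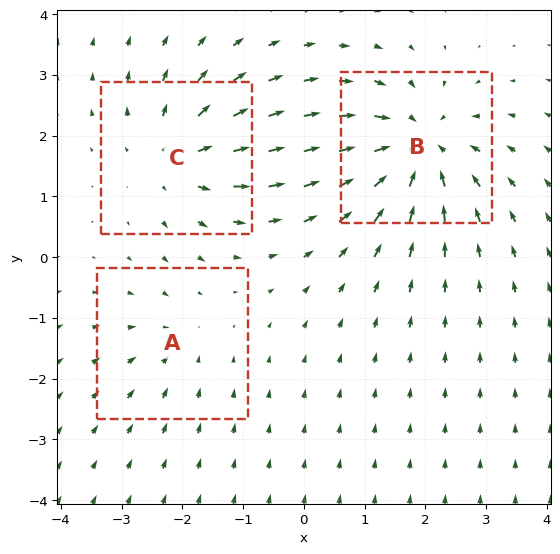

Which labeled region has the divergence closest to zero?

Divergence at each region's feature centre — A: about -2, B: about -5, C: about +4. Region A is closest to zero.

A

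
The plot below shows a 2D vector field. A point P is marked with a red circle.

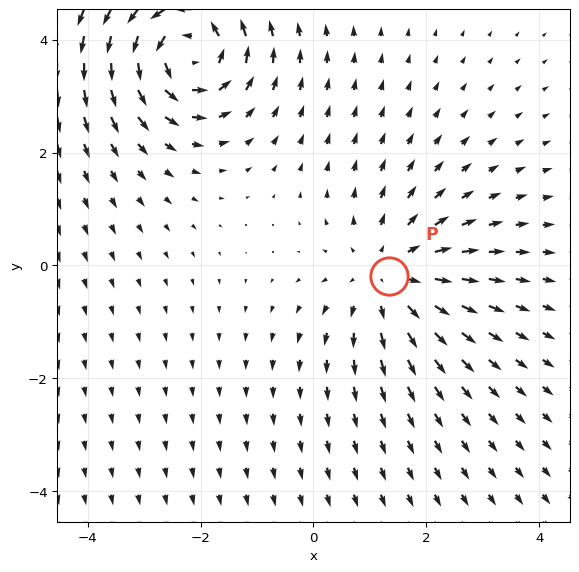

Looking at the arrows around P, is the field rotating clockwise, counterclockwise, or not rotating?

Near P at (1.3, -0.2) the arrows show no circulation. The curl there is ≈0.

not rotating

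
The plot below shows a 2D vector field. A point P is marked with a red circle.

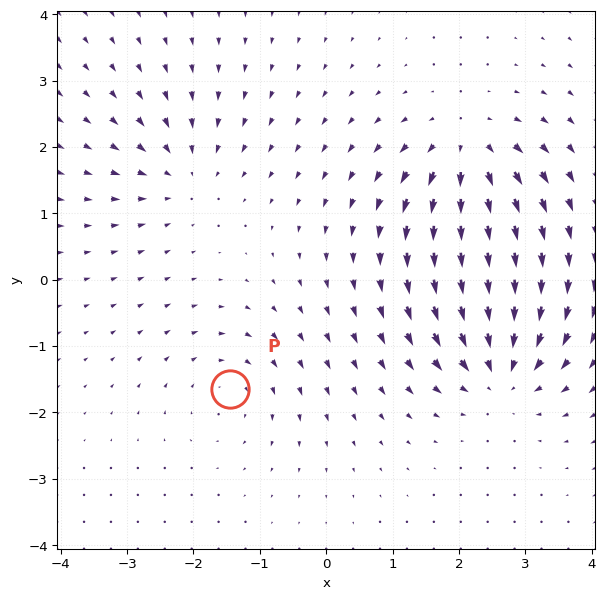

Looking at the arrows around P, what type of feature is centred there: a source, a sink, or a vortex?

At P (-1.5, -1.6) the arrows circulate clockwise. Divergence ≈0, curl about -3 — near-zero divergence with nonzero curl is a vortex.

vortex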